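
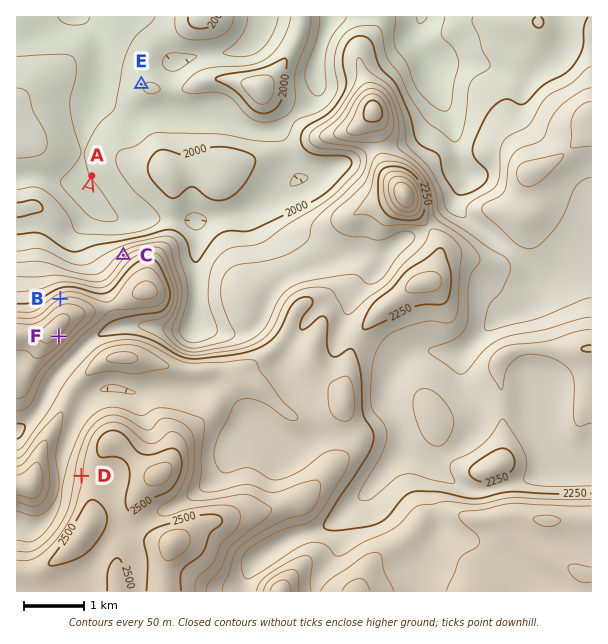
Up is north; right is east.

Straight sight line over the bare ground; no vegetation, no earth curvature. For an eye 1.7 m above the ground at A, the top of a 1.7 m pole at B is visible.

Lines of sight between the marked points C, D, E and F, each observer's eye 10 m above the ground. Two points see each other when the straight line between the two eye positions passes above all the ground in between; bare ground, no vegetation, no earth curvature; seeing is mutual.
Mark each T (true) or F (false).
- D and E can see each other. F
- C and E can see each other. T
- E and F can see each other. F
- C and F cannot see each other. T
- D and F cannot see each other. F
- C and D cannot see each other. T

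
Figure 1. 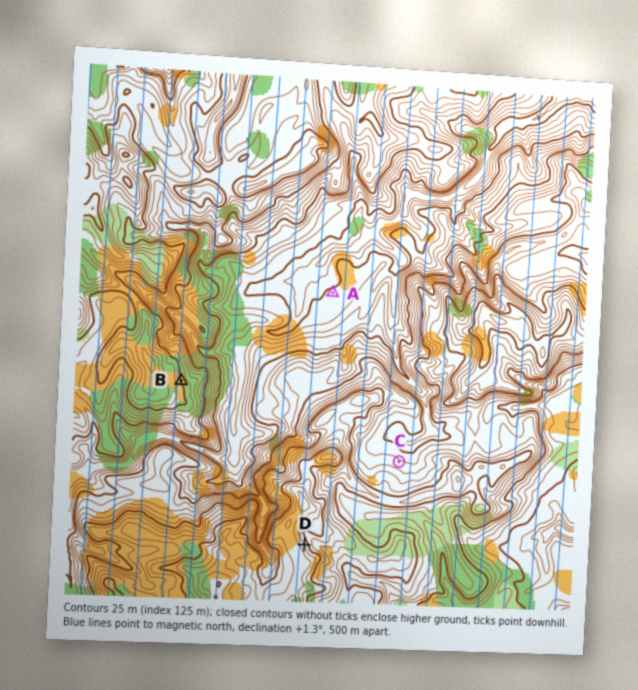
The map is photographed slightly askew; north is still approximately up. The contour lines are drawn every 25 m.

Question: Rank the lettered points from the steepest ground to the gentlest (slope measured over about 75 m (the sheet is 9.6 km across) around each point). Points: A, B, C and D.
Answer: D B C A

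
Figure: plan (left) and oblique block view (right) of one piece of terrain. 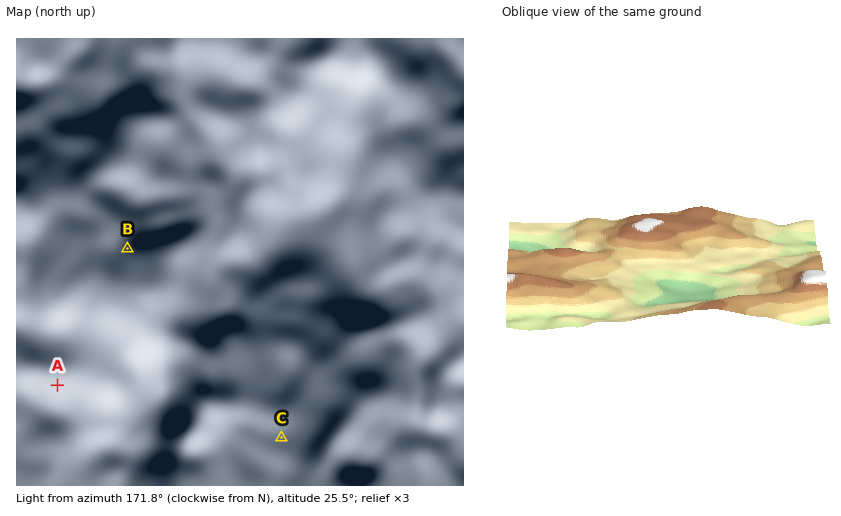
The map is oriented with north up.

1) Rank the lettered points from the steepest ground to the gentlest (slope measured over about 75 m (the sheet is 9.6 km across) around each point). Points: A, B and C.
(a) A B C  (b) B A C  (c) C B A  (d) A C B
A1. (a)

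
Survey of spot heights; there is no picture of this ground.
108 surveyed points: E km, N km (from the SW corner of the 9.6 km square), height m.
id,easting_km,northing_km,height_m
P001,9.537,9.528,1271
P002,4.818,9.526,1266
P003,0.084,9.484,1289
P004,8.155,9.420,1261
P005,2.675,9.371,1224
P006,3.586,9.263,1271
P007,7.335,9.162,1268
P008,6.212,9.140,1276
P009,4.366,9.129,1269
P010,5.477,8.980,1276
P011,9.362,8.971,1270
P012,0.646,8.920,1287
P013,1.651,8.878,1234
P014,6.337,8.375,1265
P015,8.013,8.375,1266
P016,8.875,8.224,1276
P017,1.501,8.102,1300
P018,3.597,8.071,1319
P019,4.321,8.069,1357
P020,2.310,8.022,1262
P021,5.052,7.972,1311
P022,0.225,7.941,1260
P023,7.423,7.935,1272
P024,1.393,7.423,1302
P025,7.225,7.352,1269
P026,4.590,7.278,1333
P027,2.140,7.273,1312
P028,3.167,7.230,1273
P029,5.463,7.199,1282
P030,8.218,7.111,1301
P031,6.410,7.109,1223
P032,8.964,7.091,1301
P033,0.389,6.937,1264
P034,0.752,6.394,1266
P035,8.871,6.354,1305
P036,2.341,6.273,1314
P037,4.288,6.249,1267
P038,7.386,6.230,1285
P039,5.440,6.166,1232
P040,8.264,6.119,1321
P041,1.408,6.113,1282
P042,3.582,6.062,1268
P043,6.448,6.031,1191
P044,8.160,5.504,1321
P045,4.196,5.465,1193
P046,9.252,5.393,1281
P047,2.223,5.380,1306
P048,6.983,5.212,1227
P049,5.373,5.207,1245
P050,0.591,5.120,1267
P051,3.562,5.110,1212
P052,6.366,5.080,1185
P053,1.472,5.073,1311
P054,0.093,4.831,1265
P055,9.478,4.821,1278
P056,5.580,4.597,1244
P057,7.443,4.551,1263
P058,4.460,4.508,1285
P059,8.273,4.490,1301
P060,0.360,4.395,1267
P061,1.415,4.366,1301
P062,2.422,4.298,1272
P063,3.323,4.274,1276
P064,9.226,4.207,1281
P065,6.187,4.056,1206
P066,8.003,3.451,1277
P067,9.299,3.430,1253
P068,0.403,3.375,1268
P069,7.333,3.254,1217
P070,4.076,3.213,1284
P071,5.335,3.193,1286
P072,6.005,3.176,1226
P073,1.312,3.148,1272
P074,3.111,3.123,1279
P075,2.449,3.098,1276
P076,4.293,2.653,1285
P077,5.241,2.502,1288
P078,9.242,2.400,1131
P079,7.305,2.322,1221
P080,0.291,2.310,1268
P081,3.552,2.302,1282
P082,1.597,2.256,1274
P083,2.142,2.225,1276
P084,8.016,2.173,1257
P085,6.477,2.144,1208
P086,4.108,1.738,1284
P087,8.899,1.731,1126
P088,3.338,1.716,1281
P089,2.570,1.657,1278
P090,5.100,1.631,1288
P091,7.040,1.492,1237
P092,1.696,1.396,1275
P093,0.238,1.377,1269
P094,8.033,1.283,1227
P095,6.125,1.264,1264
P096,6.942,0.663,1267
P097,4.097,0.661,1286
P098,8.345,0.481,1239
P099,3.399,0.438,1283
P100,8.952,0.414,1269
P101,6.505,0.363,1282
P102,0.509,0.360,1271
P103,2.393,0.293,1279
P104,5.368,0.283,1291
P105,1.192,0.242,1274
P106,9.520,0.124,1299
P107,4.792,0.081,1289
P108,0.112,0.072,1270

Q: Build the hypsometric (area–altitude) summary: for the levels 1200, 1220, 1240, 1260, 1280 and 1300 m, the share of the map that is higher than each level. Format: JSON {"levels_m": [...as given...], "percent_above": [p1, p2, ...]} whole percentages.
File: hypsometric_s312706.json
{"levels_m": [1200, 1220, 1240, 1260, 1280, 1300], "percent_above": [94, 89, 83, 74, 34, 10]}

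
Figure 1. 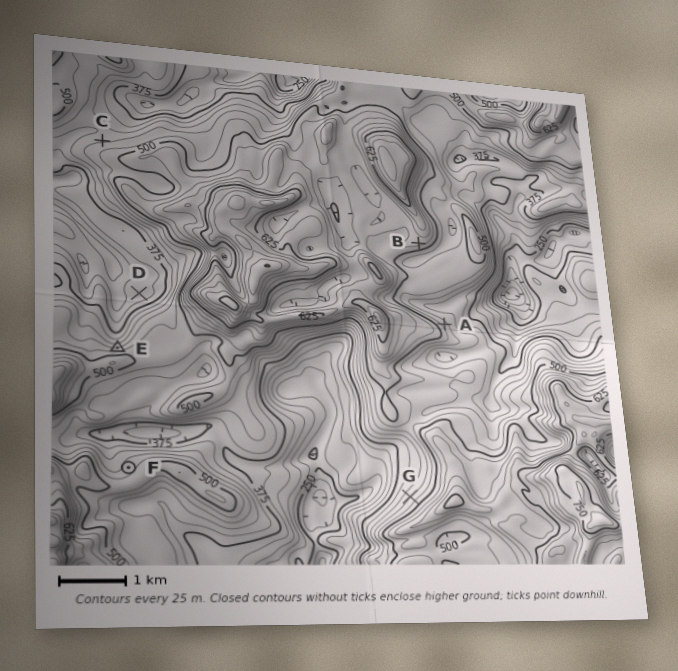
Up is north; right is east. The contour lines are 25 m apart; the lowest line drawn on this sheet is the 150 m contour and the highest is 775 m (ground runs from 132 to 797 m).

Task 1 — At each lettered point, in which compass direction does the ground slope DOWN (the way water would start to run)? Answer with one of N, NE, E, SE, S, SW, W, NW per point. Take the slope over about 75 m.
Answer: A NE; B S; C N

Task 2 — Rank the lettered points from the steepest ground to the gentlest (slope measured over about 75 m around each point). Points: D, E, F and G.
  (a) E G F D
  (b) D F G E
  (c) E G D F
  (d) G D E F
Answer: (a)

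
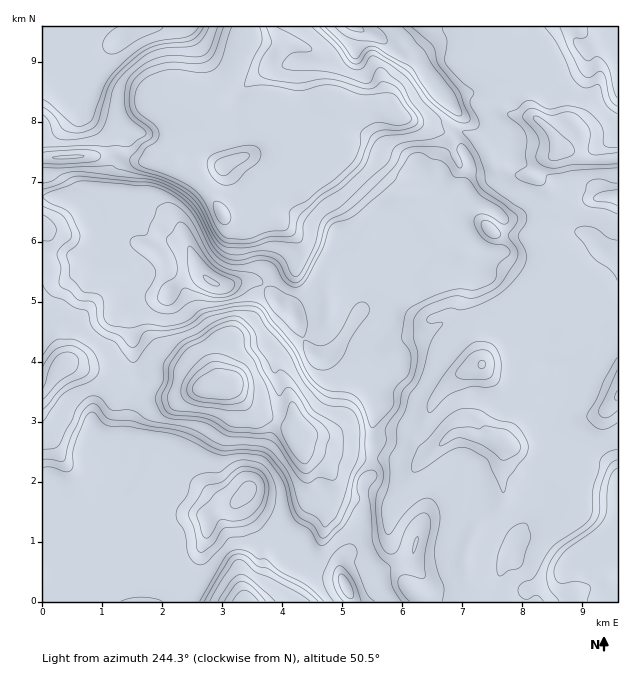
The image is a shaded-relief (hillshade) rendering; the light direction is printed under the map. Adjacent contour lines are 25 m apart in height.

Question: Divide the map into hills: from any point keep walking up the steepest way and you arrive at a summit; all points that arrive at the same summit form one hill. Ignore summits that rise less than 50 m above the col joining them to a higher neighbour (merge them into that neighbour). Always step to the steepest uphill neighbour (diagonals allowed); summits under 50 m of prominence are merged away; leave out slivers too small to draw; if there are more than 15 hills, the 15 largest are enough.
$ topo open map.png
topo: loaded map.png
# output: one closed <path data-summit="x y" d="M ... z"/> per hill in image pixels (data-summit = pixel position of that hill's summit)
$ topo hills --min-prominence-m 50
<path data-summit="211 282" d="M380 107l-40 0-14 20 0 6 10 18-16 14-12 17-28 0-24 10-18 16-12 6-6-3-13-22-16-17-16-8-36-3-17-7-15 0-9 2-55 2-1 235 6-5 9-16 8-8 44 12 18 0 22-8 23 0 15 6 16 14 26-4 21 23 42 21 4 4 4 12 5 4 60 12 30 0 14 4 10 0 6-4 27-25-22-21 2-11 6-9 19-18 16-6 10-7 17-45 6-6 14-1 18-19 16-24-2-15-14-13 0-21 10-12 1-15-8-12-9-4-18-2-17-6-5-5-8-18-11-9-16-6-26 0z"/><path data-summit="248 492" d="M560 298l-24 1-15 12-15 1-6 6-17 45-10 7-16 6-13 11-12 16-2 11 22 21-33 29-10 0-14-4-30 0-60-12-5-4-4-12-4-4-42-21-21-23-26 4-16-14-9-4-29-2-22 8-18 0-44-12-8 8-6 12-9 10 0 207 205 1 2-11 12-14 6-30 33-30 10-15 2-13-6-18-2-21 16 11 8 8 12 25 7 3 30-1 14 6 9-3-10 18-2 23 10 19 4 17 4 9 9 8 13 9 45 0 1-4-9-22 0-23 11-24 25-25 3-12-3-15 3-33 41 12 14 0 7-2 14-15 5-10 33-32 0-73-7-6-12-2-6-5-12 0-10-9z"/><path data-summit="121 39" d="M248 26l-205 0-1 131 56-1 9-2 15 0 17 7 36 3 21-21 18-10 0-7-10-11-2-7 35-39 12-30z"/><path data-summit="353 27" d="M475 26l-225 0-1 13 29 8 6-3 11 0 13 4 4 4 2 32 4 12 8 6 20 6 34-1 51 23 26 0 13 4 14 11 8 18 5 5 17 6 19 2 7-11 18-14-6-18-20-19 0-11 11-19-1-14-7-4-9 0-5 4-31-2-2-2 1-14z"/><path data-summit="617 535" d="M617 398l-32 31-5 10-14 15-7 2-14 0-41-12 0 12-3 10 3 26-3 12-25 25-11 24 0 23 10 26 143-1z"/><path data-summit="346 586" d="M304 450l2 21 6 18-2 13-10 15-33 30-6 30-12 14-3 9 2 2 179 0-21-17-18-45 2-23 9-16-8 1-14-6-30 1-7-3-12-25-8-8z"/><path data-summit="617 40" d="M617 26l-141 1 13 25-1 14 2 2 31 2 5-4 9 0 7 4 1 14-11 19 0 11 20 19 5 17 12 0 18 10 26 0 5-3z"/><path data-summit="617 196" d="M569 150l-10 0-6 6-8 4-13 17 9 3 8 12-1 15-10 12 0 21 14 13 2 15-16 24-12 12 3 1 7-6 24-1 11 4 10 9 12 0 24 12 1-164-31 1z"/>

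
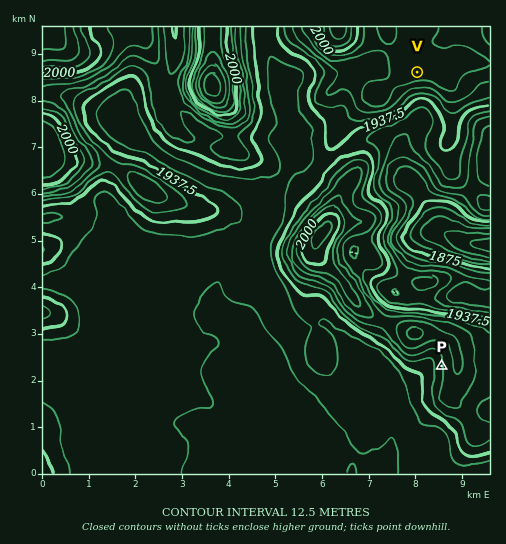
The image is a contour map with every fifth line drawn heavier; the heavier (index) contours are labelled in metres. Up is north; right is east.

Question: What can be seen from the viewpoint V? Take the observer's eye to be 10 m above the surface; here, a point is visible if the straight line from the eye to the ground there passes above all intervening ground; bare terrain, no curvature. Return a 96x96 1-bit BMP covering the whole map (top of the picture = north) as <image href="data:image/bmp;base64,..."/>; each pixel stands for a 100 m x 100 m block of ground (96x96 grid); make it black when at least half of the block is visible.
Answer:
<image width="96" height="96" href="data:image/bmp;base64,Qk2+BAAAAAAAAD4AAAAoAAAAYAAAAGAAAAABAAEAAAAAAIAEAAATCwAAEwsAAAIAAAAAAAAA////AAAAAAD//gAAAAAAAAAAAAD//gAAAAAAAAAAAAD//wAAAAAAAAAAAAD//4AAAAAAAAAAAAD//4AAAAAAAAAAAAD//8AAAAAAAAAAAAD//+AAAAAAAAAAAAD//+AAAAAAAAAAAAD///AAAAAAAAAAAAD///gAAAAAAAAAAAD///wAAAAAAAAAAAD///wAAAAAAAAAAAD///4AAAAAAAAAAAD///8AAAAAAAAAAAD///8AAAAAAAAAAAD///+AAAAAAAAAAAD////AAAAAAAAAAAD////AAAAAAAAAAAD////gAAAAAAAAAAD////wAAAAAAAAAAD////wAAAAAAAAAAD////4AAAAAAAAAAD////8AAAAAAAAAAD////8AAAAAAAAAAAP///+AAAAAAAAAPAD////AAAAAAAAAPgD////AAAAAAAAAP8D////gAAAAAAAAP8D////wAAAAAAAAf8D////wAAAAAAAA/8H////4AAAAAAH//8P////8AAAAAAf//8f////8AAAAAB/////////+AAAAAH//////////AAAAAP//////////AAAAAf//////////gAAAA//gP///////wAAAB/+AAj//////wAAADwAAAD8D////4AAAHwAAAAAA////8AAAHgBwAcAAH///8AAAPgH/D8AAA///+AAAfAP//8AAAP//+AAA+Af//8AAAD///AAB4A///wAAAA///gADwH//+AAAAAP//gADgf//4AAAAAD//wABgf//gAAAAAA//4AAAP//AAAAAAAf/8AAAH/+AAAAAAAH/8AAAAA4AAAAAAAD/+AAAAAAAAAAAAAA/+Af4AAAAAAAAAAB/+A/+AAAAAAAAAADH/A///AAAAAAAAAeAfB///4AAAAAAAD8AHh////AAAAAAAfwABz////gA8AAAB/gAAb////wA8AAAD/AAAP////wA8GAAH+AAAH////wA8PAAP8AAAD////AA8/wAfgAAAA///+AAH/4A+AAAAAf//8DgD/+B+AAAAAH//4D4D//n8AAAAAD//wD8D///4AAAAAB//wB8D/8AAAAAAAAf/wD4D/gAAAAGAAAP///4AAAAAAAOAAAD///wAAAAAAf+AAAAf//wAAAAAAB+AAAAH//4AAAAAAAOAAAAB//4AAAAAAAHAAAAAf/8AAAAAAAHgAAAAP/8AAAAAAAHwAAAAP/4AAAAAAAPwAAAAP/wAAAAAAAf4AAAAP/wAAAAAAAf4AAAAePwAAAAAAA/4AAAD+HwAAAAAAB/4AAAH+HwAAAAAAB/4ABAH+HwAAAAAAB/4ABgP+PwAAAAAAD/4AA4f//wAAAAAAD/4AAf///gAAAAAAD/4AAf///gAAAAAAD/4AAf///gAAAAAAB/wAAf///wAAAAAAB/wAA////4AAAAAAB/gAA////4AAAAAAB/AAA////4AAAAAAD+AAA////4AAAAAAD8AAAf///8AAAAAAD4AAAf///+AAAAAAD4AAAf////AAAAAADwAAAP////g="/>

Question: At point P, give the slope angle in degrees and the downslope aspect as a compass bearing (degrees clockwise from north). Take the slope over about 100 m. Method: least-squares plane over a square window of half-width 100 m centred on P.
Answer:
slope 4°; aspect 268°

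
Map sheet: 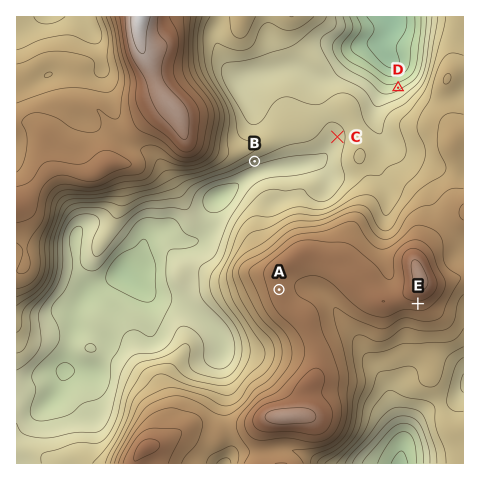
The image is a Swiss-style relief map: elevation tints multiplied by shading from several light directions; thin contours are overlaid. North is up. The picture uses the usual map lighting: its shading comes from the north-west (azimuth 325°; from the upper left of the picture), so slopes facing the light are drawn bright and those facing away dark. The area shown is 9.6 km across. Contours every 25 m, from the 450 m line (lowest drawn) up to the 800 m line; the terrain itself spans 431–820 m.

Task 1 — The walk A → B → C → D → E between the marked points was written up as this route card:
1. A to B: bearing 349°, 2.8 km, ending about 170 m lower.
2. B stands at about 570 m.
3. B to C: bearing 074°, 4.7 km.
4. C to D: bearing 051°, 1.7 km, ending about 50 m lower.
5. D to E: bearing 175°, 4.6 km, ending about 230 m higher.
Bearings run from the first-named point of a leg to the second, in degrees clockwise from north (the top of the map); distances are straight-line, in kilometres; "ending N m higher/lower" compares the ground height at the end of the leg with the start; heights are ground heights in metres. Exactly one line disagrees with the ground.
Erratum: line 3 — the distance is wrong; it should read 1.9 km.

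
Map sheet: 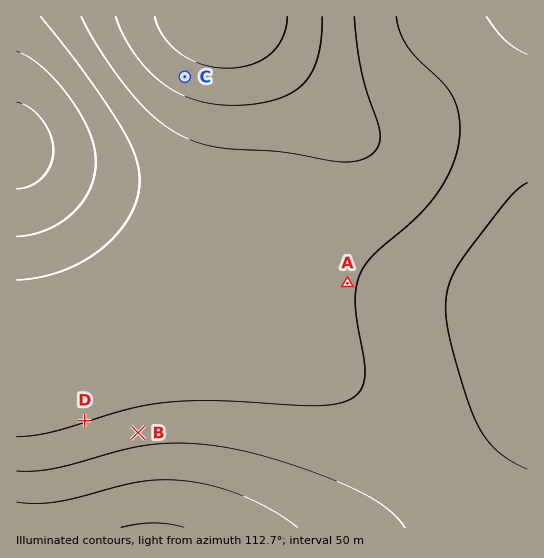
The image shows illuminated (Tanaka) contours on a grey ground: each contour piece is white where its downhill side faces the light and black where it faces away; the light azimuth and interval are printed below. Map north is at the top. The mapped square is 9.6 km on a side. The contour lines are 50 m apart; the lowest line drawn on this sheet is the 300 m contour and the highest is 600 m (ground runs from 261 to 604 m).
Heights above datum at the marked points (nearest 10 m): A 450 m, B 480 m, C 320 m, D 450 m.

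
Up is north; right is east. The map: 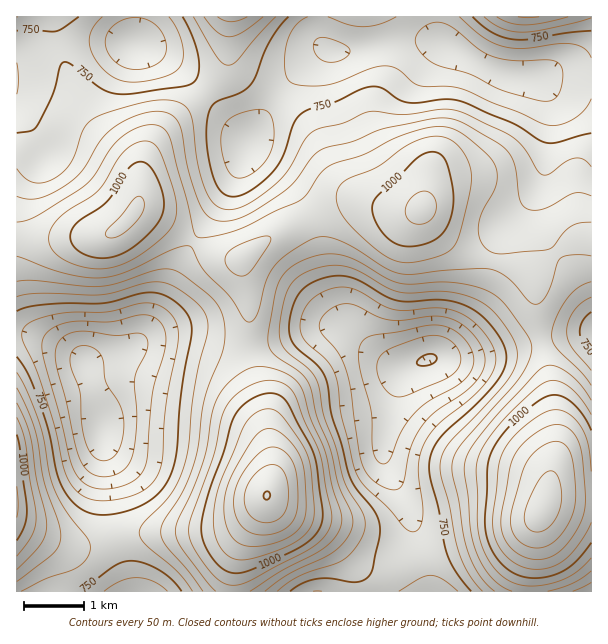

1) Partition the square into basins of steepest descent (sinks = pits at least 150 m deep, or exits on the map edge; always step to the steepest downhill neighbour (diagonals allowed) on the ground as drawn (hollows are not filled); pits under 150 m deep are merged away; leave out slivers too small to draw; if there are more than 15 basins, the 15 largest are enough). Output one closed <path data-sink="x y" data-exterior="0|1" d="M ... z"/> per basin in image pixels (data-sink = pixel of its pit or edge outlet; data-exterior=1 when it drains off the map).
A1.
<path data-sink="134 44" data-exterior="0" d="M591 16l-574 0-1 223 41 1 21-4 23 0 10-2 9-6 14-18 4 0 26 12 52 32 15 5 11 0 22-18 23-13 45-20 13-4 17-2 40 9 12 0 8-3 12 20 24 20 22 11 35 7 16 11 14-15 25-20 11-4 11-1z"/><path data-sink="428 360" data-exterior="0" d="M362 202l-17 2-13 4-45 20-23 13-22 17 0 17 6 24 0 54 5 19 11 29 7 46 1 24-7 32-25 43-6 21-2 24 359 1 1-353-11-1-11 4-25 20-14 15-16-11-35-7-22-11-24-20-12-20-8 3-12 0z"/><path data-sink="102 426" data-exterior="0" d="M138 210l-3 0-15 18-13 7-50 5-41 0 1 352 214 0 3-25 6-21 26-48 6-27 0-12-8-58-11-29-5-19 0-54-6-24 0-15-26-6-52-32z"/>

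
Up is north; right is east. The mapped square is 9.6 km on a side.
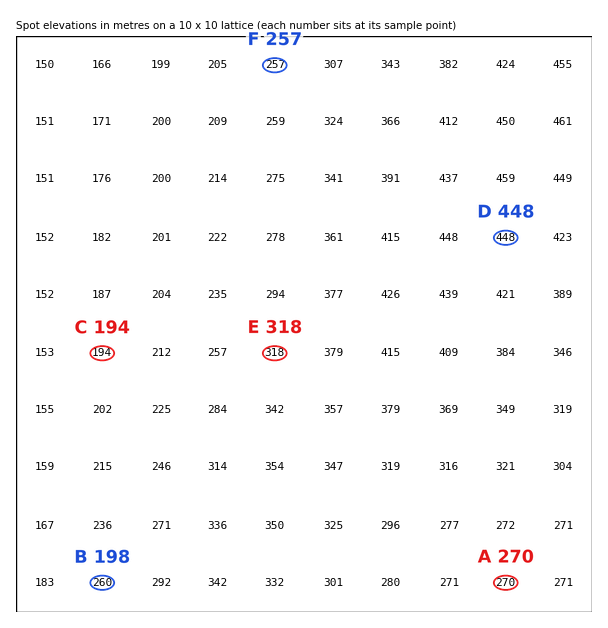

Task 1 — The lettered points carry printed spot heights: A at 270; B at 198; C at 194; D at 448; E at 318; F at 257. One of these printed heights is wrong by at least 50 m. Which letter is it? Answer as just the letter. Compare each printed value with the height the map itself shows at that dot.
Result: B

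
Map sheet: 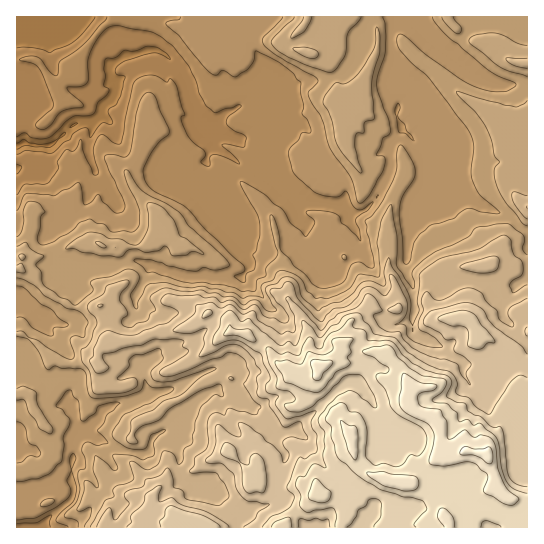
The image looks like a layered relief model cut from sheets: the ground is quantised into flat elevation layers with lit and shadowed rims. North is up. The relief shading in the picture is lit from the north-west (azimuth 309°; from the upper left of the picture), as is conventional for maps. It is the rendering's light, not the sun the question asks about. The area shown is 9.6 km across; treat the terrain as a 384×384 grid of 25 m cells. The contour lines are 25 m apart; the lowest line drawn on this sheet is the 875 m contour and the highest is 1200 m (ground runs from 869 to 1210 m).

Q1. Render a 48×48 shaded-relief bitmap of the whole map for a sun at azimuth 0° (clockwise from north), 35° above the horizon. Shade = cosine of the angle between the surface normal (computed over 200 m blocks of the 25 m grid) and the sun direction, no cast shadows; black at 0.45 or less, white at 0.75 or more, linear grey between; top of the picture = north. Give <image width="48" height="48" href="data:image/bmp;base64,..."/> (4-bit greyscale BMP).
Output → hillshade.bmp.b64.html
<image width="48" height="48" href="data:image/bmp;base64,Qk32BAAAAAAAAHYAAAAoAAAAMAAAADAAAAABAAQAAAAAAIAEAAATCwAAEwsAABAAAAAAAAAAAAAAABEREQAiIiIAMzMzAERERABVVVUAZmZmAHd3dwCIiIgAmZmZAKqqqgC7u7sAzMzMAN3d3QDu7u4A////AAAFUmqIhmh4q9qIisowBGVGd3h2dmVERjICZ1mYiHibzLl2eLpAAmVWZ2d3h2VERXZTWleoeIi7uodTNXdTI1ZUQyNXh2VDaFVnZ3eImZiZh3ZDNFVXd2ZBACNXdmZWu0RGdYZ5mbqIVVRGZnd5mGQjV3dlVmZpqXZUV4aHerqXZCI3d3iZllNZu6hkQ0NJd4h1VmiYiZiYh1JXd3eKhUN5qZl1UzRXZmZVVYqGVGiHiXeIiYeZdUVmd4iGd3iXZmVFZYhkREeId2mXmXeGVVdmZnZWearIZlRXZkZ4hjRmdnqJmFM0VWiHZTEmebzIdkR4dkV5qXVEd5mahiECd4mXYxJoibyodkZ2ZlEkerl1WJmHUjUxWqmXU0aJq6qIZmdlVlAAFGeHVXdlQkRDBql1RmZleqd4d4hlRUNEVDEUVVVmZjEzIlZUV3mZeHVnh4dkQyRWd1UxJFZ2VDV2UiNGZ6zeyWZmeHZVZTZURFiGMRRTM3q4p0RFV83ctlVmaFR4hodTMSRndAAAFryqyWZ4ms3JdTRWeFeZeJhndTIjRlAAWbuaypiM7bt1NVVop4mXeYiZqodlNHVIq7qLzLmby5ghJGealphmVUV3iqmIdWqtvKd8zNyodmhWdnmZd4ZDRVZmeHZXiq3v2lSsve6WdVeLu6qYiFQ1d4qGZ3ibzv/+5ka7vdypqJeJq6mHmiJYh3moVqzv//7bqbuqqrvNqbeHeIdlaRR3d3irl6u5iYd4m825d4nNiqeHZmVURkZlVmZnmGZDMzV3iKunZmi5epmpiHZmZ4iHVDIjVCM0VXmXd4iGZmiVd3iruqmIiKmZhlV4dkRWeal3dmd3d3h1dmeJqqmYd5d4mZq8qXVompdndmeId4hWd3d4iYmalnZmeaqql3Z5qXZmZniGd4hod3d3iImqk4d3ZpmYdnmql2ZlV5l3iIVph2d3d4mHQZqZh4iHVay5dmZkaZd3ZlQnlld3d3ZTN6y6mHh1SLuXZmdmmWVUREQzlzZ3d2VEaZqYiHhkaId2Z3dohlVFVlNTaEVnZlVWeHd3d3dWhmZnd3eIZmZWZjNmSGZ2ZmZnd4iZiIVpllVmZ3d2dmZmdSV3d4hmZmZmZoiJqYeahlVWd3d3ZmZ3Y0ZlZ5dWZmZUVTMkmoqZd1Vnh3dmZmd3VGZVR5ZWZmZFZSMyOImXd2Z3Z2ZVZmZmVWZlVmVmZlRGdmd1IkaHd3eHdkVmZmZlNWZWd1ZmZURoiHd2Q0Nod4d3dVVmd3dkRmZWhmZmVEeamHdmZmVYeIh3ZVVFZ3dmd3dnhmZlRoqqmGZWZVZmeJh3VVVFVmZWd3d2ZVZVaZmGVVVnZWZleIiGRFVFVVMiNWd1VVVXmHZCEWaIh2ZVeJh0NFVVVAAAJGZ2RlVoh1MiNZmZqnVEZndDRVVWUQA1VVZ3VleHZTJGiZmImpVVREMkVlZmVFZndmZnZnd2Q1aJmHdmeJhVRDNFZmZmaKl2dmVnd4dkNHmYd2ZmZ4lUQzRWZmZVaKqFd2Vod4djNnmYZg=="/>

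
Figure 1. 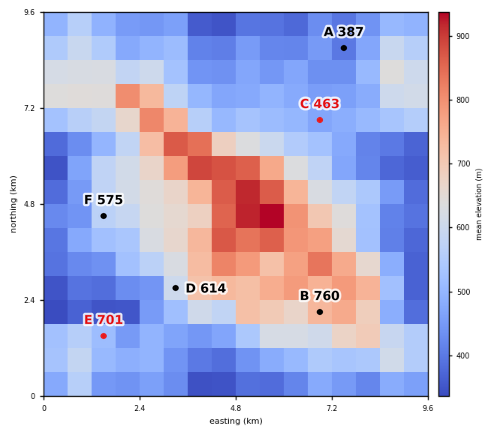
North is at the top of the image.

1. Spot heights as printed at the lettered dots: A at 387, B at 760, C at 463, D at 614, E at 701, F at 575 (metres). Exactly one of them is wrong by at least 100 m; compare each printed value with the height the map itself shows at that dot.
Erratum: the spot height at E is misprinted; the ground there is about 526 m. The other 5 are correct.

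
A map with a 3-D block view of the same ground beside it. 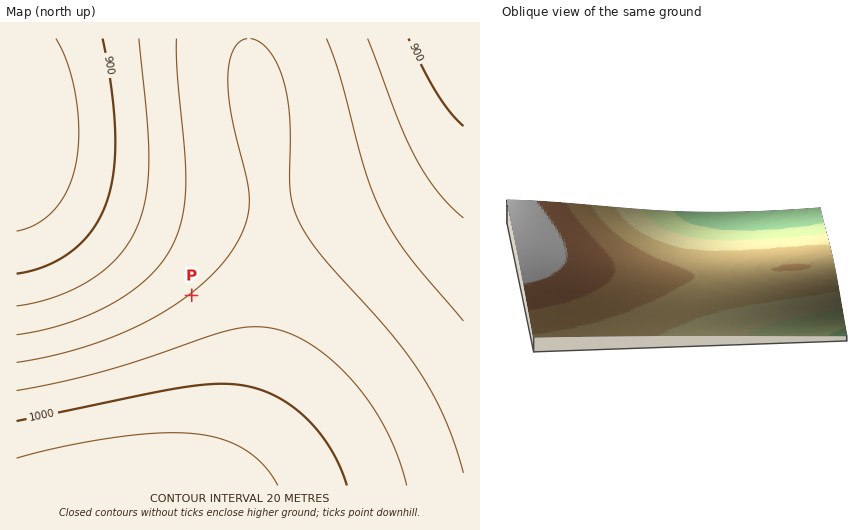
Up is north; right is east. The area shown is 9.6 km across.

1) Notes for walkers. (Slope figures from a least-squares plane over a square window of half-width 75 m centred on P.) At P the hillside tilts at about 1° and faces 323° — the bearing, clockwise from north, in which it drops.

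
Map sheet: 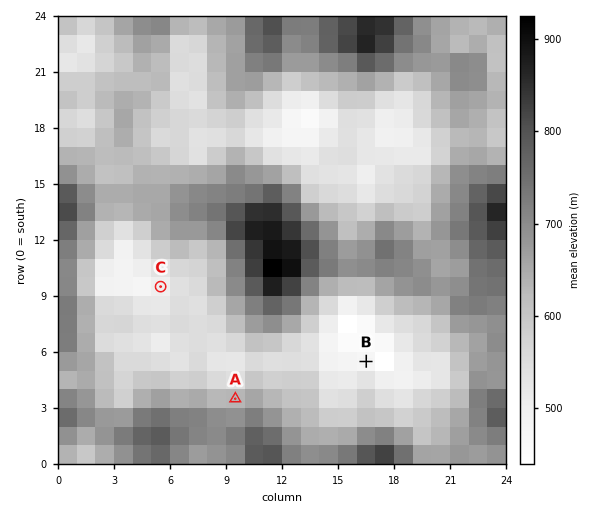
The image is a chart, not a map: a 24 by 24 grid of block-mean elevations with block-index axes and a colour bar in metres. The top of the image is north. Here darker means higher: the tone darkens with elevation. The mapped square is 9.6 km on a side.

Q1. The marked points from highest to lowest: A C B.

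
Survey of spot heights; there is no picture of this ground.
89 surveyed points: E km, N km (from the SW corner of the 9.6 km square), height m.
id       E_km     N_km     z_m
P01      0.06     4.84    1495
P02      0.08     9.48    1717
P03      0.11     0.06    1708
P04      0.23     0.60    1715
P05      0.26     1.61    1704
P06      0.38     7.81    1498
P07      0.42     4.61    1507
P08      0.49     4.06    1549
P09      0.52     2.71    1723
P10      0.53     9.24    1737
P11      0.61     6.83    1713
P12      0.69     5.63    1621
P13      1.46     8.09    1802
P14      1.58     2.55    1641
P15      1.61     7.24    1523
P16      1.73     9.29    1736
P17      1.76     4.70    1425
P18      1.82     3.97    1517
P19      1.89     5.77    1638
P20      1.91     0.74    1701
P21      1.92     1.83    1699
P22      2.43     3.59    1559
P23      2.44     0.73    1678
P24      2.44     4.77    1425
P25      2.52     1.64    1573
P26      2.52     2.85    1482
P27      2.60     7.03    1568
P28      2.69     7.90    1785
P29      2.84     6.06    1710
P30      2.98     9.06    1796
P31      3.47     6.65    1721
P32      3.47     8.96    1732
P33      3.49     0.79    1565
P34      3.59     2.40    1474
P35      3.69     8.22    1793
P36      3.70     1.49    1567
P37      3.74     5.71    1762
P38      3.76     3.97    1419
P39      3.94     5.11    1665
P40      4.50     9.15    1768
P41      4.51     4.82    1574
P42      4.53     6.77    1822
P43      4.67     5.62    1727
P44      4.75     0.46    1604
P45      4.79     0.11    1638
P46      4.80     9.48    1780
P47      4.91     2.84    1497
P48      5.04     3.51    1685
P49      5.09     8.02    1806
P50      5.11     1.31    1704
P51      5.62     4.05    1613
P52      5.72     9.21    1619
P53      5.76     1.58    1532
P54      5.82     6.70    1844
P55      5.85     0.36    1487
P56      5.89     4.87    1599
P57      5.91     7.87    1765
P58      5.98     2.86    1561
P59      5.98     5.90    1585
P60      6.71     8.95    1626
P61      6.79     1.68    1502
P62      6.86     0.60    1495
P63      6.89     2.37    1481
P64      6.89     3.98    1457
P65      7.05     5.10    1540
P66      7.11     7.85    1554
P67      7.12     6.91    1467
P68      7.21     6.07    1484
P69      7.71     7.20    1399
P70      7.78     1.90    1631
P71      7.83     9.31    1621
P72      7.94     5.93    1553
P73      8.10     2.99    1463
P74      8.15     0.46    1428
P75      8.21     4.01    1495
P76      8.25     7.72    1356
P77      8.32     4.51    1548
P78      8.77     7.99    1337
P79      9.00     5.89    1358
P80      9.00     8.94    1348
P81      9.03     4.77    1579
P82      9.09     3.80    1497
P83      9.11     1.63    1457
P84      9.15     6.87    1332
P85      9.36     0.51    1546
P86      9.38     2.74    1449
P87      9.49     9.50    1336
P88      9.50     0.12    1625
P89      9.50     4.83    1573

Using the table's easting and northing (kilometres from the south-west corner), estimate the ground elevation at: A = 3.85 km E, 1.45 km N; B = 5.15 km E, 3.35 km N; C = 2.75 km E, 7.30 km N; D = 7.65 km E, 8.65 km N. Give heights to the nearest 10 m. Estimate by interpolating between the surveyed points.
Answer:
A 1560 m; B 1700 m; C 1710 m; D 1560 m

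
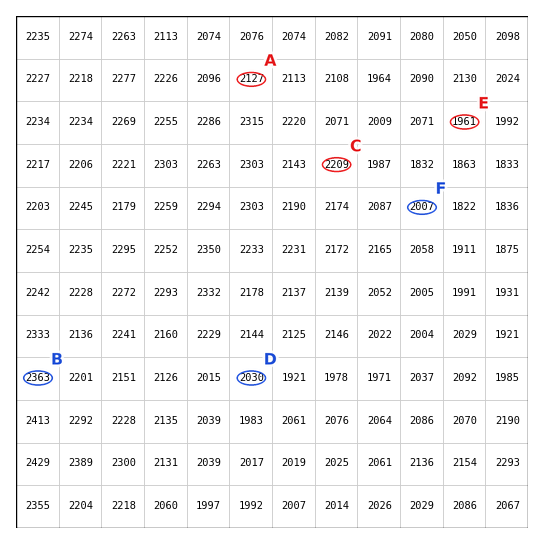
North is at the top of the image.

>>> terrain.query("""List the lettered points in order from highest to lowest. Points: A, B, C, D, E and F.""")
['B', 'C', 'A', 'D', 'F', 'E']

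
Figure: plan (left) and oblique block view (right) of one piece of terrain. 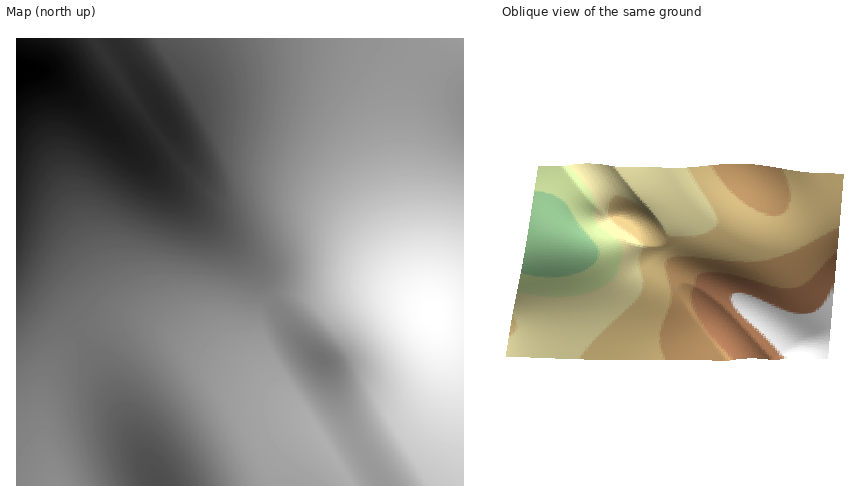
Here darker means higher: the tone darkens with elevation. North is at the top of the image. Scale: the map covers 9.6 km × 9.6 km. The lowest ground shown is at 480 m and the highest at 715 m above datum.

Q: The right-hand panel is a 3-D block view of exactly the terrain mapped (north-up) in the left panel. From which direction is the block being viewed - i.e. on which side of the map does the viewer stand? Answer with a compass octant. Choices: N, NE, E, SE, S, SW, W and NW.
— N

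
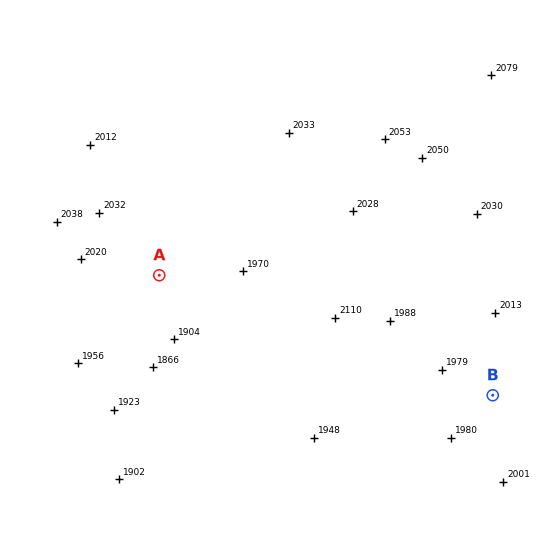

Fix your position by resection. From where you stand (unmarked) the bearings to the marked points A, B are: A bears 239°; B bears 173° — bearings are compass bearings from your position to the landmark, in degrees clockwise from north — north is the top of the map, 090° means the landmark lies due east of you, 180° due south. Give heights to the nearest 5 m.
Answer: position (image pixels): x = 456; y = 97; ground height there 2075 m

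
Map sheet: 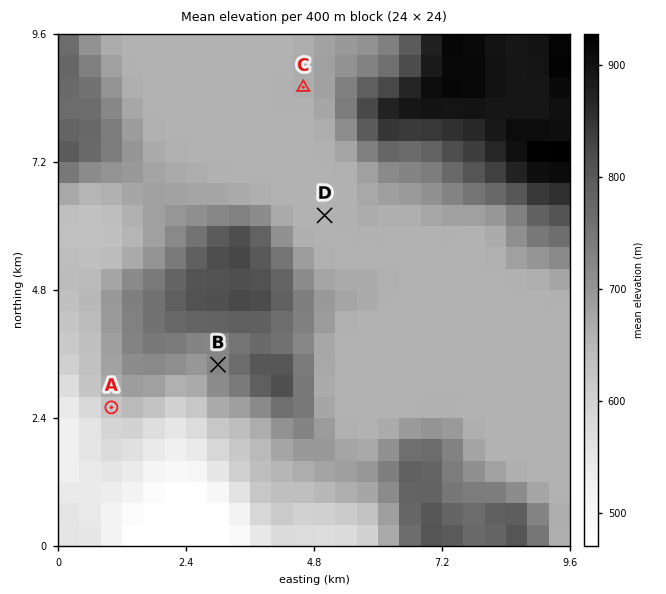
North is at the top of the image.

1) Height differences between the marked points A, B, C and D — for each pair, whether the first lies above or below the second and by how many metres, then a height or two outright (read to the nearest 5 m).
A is below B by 100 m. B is above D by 65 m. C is below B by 60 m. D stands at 660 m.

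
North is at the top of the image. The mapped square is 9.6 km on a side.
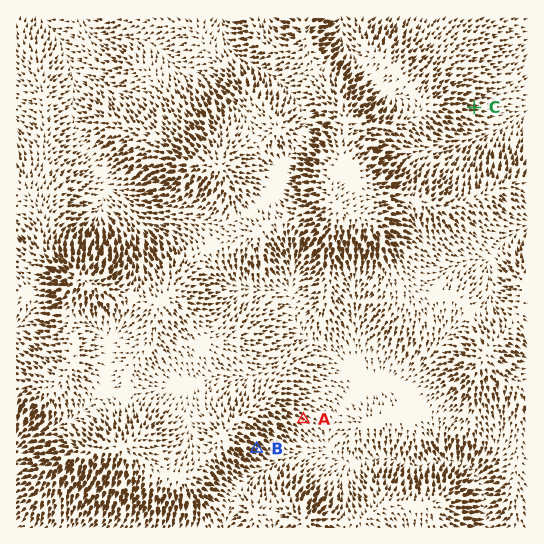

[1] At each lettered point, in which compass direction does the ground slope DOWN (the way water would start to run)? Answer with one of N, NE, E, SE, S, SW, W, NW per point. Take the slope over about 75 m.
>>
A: SE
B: SE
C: E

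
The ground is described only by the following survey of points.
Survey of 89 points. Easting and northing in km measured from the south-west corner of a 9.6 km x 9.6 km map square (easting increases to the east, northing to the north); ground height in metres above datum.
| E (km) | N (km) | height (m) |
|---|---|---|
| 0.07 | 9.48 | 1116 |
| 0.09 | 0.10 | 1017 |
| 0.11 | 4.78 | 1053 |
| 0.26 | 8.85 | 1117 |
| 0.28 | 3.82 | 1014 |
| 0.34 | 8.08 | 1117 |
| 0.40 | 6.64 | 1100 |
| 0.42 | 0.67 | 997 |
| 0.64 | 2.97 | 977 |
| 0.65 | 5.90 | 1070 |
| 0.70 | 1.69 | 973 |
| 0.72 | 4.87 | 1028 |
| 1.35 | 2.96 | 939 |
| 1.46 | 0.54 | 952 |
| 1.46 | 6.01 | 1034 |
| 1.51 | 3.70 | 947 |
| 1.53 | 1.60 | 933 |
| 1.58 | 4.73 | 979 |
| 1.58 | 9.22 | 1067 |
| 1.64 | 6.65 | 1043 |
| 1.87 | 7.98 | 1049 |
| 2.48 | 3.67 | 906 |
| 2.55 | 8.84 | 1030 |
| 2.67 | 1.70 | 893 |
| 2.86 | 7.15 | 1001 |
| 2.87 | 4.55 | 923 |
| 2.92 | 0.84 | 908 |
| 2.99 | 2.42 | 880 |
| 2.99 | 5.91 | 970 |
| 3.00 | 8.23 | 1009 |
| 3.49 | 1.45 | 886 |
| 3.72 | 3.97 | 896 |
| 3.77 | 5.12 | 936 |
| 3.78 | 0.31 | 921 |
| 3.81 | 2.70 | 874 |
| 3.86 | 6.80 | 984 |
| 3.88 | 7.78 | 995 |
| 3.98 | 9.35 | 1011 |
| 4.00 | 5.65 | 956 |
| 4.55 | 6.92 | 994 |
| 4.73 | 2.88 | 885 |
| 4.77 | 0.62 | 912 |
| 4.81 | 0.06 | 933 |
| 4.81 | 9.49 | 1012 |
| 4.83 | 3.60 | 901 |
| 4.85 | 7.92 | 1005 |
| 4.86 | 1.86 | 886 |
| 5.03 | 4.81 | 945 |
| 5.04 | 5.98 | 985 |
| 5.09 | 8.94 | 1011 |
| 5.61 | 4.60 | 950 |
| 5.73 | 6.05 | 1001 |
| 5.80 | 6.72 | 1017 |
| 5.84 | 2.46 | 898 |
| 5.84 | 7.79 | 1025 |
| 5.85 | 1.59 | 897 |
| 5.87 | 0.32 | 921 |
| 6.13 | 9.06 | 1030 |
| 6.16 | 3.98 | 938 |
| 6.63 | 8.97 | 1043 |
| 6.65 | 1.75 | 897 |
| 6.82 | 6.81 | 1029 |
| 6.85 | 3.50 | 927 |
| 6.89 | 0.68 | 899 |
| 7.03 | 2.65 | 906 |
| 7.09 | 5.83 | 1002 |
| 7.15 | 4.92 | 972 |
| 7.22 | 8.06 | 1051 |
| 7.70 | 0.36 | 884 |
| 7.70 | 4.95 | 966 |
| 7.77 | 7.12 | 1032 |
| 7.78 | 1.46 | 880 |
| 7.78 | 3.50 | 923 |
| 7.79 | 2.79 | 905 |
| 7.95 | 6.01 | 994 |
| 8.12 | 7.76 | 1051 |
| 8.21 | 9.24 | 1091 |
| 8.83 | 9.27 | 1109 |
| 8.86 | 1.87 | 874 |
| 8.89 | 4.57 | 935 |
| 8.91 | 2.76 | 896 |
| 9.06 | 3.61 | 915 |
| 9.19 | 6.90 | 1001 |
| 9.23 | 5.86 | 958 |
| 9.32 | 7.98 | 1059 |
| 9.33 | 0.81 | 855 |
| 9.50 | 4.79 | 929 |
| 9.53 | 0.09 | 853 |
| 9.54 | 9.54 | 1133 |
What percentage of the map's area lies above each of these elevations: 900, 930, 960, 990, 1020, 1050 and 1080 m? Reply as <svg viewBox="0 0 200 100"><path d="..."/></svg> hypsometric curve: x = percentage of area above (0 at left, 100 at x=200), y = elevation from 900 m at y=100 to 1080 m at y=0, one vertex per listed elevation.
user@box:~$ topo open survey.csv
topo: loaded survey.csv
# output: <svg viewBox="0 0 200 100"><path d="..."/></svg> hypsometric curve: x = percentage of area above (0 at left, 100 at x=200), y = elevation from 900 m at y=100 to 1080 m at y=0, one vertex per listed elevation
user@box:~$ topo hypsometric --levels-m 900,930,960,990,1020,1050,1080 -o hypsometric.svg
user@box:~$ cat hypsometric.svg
<svg viewBox="0 0 200 100"><path d="M162 100l-33-17-23-16-23-17-35-17-22-16-13-17"/></svg>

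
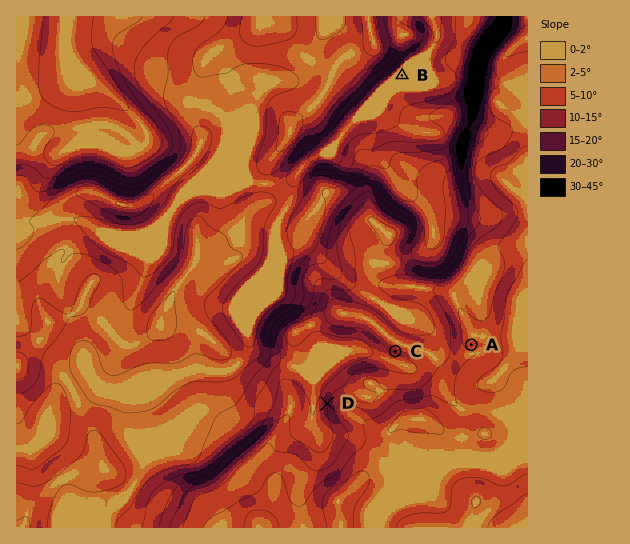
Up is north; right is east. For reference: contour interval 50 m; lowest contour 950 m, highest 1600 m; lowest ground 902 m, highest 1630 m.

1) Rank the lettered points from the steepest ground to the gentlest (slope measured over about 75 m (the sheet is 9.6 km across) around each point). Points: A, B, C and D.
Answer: D C A B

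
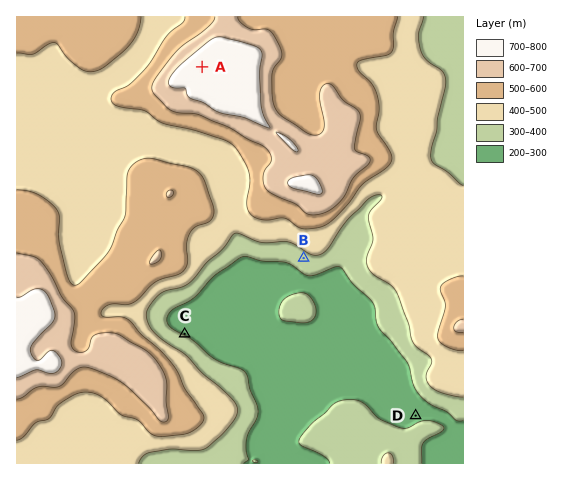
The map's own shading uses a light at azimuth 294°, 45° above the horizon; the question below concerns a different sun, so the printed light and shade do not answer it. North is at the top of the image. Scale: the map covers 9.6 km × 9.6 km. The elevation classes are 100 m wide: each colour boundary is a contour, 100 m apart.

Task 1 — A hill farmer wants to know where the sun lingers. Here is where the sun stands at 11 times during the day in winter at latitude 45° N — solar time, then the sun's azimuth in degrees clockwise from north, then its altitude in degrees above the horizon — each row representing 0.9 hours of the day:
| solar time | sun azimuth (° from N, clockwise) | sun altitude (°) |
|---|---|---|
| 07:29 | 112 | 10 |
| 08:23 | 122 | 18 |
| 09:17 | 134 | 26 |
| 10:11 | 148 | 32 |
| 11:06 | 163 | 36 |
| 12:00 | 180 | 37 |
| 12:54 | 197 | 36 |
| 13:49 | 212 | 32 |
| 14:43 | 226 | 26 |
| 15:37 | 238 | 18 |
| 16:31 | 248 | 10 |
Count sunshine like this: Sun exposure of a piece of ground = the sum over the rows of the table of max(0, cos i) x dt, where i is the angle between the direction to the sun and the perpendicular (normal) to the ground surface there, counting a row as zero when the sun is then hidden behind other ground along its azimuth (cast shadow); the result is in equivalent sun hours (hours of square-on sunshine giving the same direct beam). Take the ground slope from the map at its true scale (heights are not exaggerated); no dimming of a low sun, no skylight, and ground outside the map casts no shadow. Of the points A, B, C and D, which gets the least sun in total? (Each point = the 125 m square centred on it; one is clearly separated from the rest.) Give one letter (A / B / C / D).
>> C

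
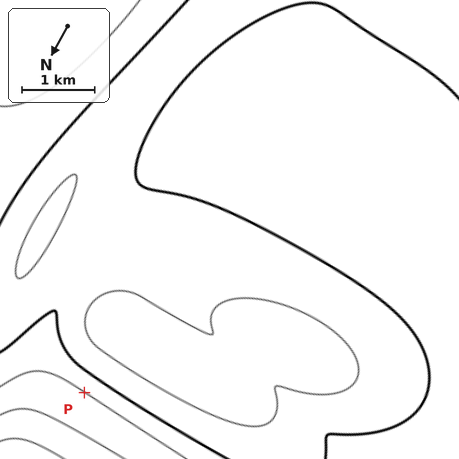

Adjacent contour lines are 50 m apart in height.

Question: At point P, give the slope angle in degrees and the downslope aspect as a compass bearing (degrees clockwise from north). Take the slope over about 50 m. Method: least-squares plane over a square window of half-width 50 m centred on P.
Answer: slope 8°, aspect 184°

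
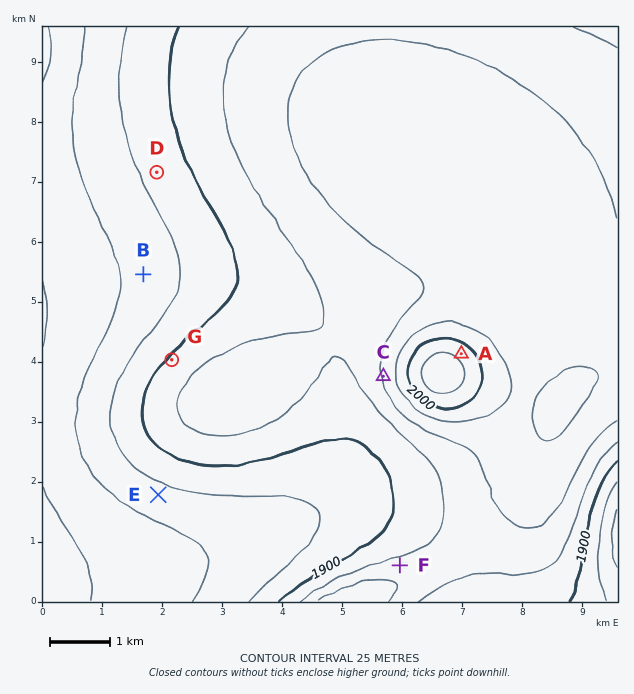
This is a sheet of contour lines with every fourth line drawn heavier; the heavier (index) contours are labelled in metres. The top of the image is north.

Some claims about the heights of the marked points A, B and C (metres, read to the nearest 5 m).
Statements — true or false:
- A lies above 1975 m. true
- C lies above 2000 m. false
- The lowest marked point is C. false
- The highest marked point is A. true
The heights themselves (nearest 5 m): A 2015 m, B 1860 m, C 1950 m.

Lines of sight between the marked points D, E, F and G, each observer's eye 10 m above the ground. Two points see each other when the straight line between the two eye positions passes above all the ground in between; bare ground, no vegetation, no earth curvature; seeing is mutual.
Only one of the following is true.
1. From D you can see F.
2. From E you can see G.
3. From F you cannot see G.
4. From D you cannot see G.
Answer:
3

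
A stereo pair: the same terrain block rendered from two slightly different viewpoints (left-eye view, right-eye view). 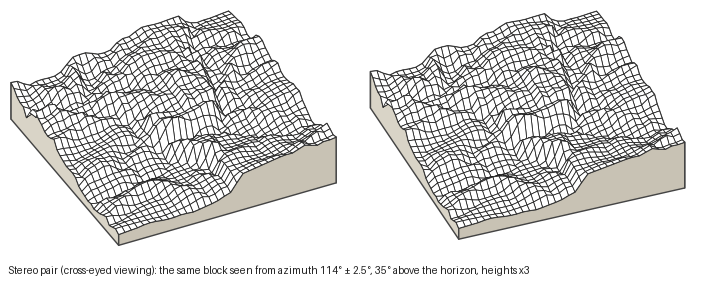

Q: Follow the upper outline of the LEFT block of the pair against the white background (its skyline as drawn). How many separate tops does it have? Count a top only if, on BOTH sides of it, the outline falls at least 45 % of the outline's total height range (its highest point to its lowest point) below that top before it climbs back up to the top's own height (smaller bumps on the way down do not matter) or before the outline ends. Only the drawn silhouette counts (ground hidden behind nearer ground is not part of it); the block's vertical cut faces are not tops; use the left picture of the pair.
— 1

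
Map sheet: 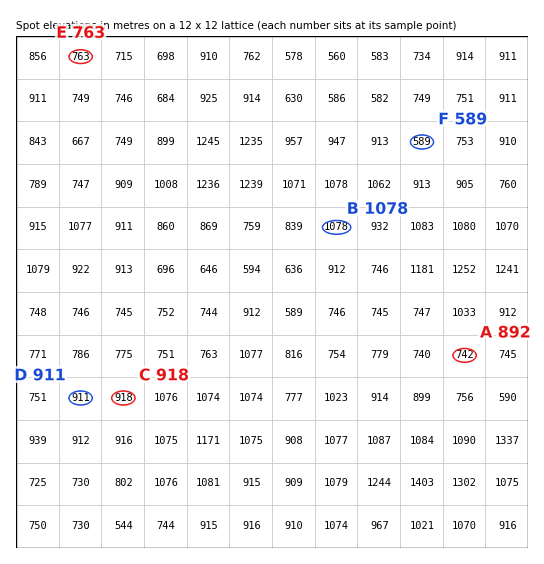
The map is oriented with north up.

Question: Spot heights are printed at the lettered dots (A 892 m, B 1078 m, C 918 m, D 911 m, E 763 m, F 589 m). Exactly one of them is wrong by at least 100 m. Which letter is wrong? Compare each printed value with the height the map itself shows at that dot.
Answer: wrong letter A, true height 742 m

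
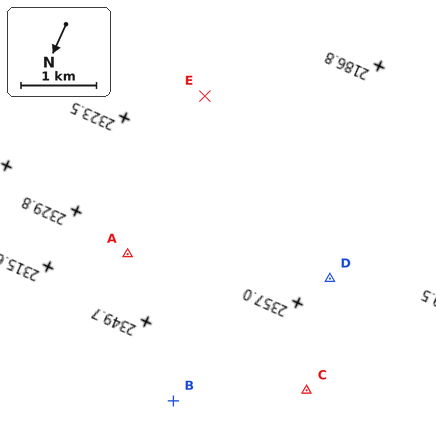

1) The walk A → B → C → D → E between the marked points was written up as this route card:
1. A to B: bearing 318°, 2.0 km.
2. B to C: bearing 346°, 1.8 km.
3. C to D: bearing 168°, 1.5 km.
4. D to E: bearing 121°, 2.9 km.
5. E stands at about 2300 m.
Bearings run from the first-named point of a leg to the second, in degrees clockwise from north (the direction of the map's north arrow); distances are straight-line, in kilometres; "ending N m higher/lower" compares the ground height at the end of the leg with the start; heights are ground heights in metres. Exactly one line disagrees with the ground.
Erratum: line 2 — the bearing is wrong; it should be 241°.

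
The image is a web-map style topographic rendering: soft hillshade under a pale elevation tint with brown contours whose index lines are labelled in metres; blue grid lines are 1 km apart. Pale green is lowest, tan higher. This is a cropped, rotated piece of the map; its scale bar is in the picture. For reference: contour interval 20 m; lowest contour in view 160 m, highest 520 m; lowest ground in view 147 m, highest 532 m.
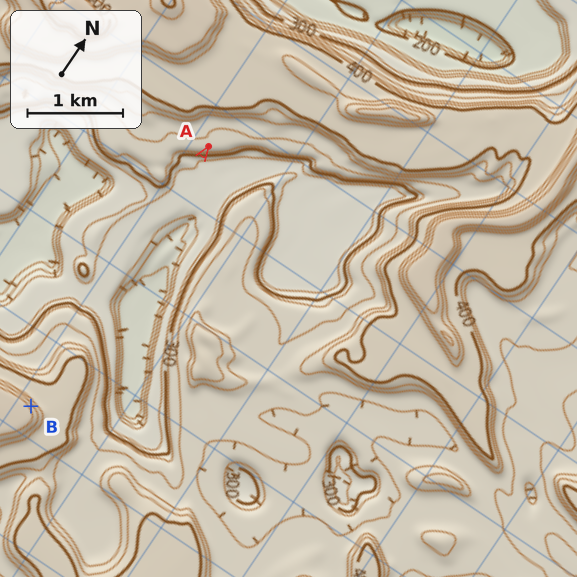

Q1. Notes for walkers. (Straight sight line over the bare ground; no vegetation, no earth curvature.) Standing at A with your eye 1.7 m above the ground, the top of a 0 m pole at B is visible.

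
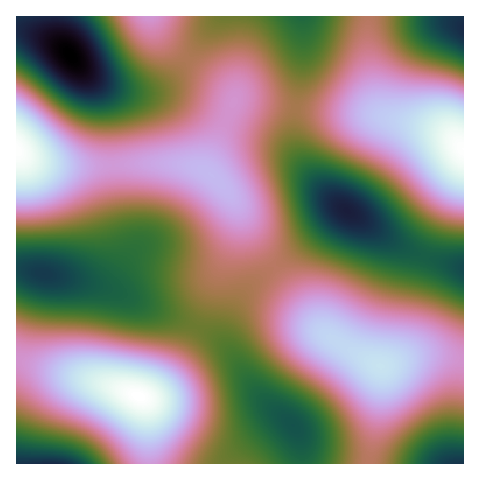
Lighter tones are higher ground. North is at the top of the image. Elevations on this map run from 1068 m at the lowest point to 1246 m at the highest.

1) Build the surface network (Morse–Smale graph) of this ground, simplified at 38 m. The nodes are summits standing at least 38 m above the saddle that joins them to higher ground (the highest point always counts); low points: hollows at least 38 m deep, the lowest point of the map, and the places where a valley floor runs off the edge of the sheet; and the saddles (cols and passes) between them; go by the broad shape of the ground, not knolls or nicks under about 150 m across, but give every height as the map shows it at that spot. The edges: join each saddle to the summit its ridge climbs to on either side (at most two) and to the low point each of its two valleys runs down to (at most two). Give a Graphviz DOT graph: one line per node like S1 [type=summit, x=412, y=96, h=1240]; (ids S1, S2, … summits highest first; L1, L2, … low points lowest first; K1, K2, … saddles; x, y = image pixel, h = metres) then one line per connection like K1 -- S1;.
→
graph terrain {
  S1 [type=summit, x=139, y=396, h=1246];
  S2 [type=summit, x=461, y=148, h=1246];
  S3 [type=summit, x=18, y=151, h=1246];
  S4 [type=summit, x=381, y=365, h=1222];
  L1 [type=low, x=70, y=55, h=1068];
  L2 [type=low, x=348, y=210, h=1091];
  L3 [type=low, x=463, y=28, h=1096];
  L4 [type=low, x=50, y=463, h=1097];
  L5 [type=low, x=461, y=463, h=1100];
  L6 [type=low, x=43, y=273, h=1103];
  K1 [type=saddle, x=113, y=165, h=1192];
  K2 [type=saddle, x=18, y=360, h=1189];
  K3 [type=saddle, x=274, y=266, h=1164];
  K4 [type=saddle, x=369, y=17, h=1164];
  K5 [type=saddle, x=187, y=60, h=1161];
  K6 [type=saddle, x=295, y=108, h=1159];
  K7 [type=saddle, x=196, y=327, h=1145];
  K8 [type=saddle, x=425, y=257, h=1118];
  K1 -- S3;
  K1 -- L1;
  K1 -- L6;
  K2 -- S1;
  K2 -- L4;
  K2 -- L6;
  K3 -- S3;
  K3 -- S4;
  K3 -- L2;
  K3 -- L5;
  K4 -- S2;
  K4 -- L2;
  K4 -- L3;
  K5 -- S3;
  K5 -- L1;
  K5 -- L2;
  K6 -- S2;
  K6 -- S3;
  K6 -- L2;
  K7 -- S1;
  K7 -- S3;
  K7 -- L6;
  K8 -- S2;
  K8 -- S4;
  K8 -- L2;
}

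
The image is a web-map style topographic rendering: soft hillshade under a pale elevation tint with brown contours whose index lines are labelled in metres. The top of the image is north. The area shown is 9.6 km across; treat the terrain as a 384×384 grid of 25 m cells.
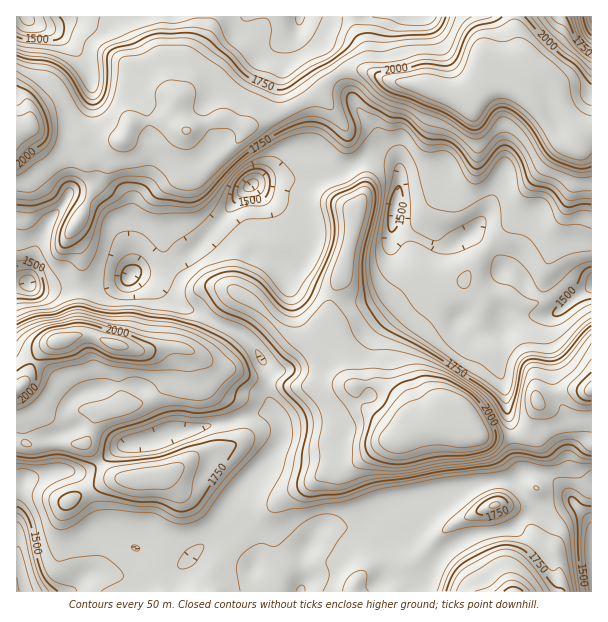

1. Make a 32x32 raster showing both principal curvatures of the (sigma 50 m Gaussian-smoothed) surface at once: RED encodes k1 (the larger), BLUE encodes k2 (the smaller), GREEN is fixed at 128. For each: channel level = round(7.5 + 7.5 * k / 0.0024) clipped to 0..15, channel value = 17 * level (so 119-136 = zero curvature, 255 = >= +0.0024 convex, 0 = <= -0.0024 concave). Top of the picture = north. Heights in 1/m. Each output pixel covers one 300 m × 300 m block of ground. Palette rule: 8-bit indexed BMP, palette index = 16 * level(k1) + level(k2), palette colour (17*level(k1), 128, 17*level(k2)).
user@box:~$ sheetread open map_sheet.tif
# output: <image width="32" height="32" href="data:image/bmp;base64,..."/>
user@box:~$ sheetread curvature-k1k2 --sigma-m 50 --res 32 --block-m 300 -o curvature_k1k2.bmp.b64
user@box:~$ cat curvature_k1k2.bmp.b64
<image width="32" height="32" href="data:image/bmp;base64,Qk02CAAAAAAAADYEAAAoAAAAIAAAACAAAAABAAgAAAAAAAAEAAATCwAAEwsAAAABAAAAAAAAAIAAABGAAAAigAAAM4AAAESAAABVgAAAZoAAAHeAAACIgAAAmYAAAKqAAAC7gAAAzIAAAN2AAADugAAA/4AAAACAEQARgBEAIoARADOAEQBEgBEAVYARAGaAEQB3gBEAiIARAJmAEQCqgBEAu4ARAMyAEQDdgBEA7oARAP+AEQAAgCIAEYAiACKAIgAzgCIARIAiAFWAIgBmgCIAd4AiAIiAIgCZgCIAqoAiALuAIgDMgCIA3YAiAO6AIgD/gCIAAIAzABGAMwAigDMAM4AzAESAMwBVgDMAZoAzAHeAMwCIgDMAmYAzAKqAMwC7gDMAzIAzAN2AMwDugDMA/4AzAACARAARgEQAIoBEADOARABEgEQAVYBEAGaARAB3gEQAiIBEAJmARACqgEQAu4BEAMyARADdgEQA7oBEAP+ARAAAgFUAEYBVACKAVQAzgFUARIBVAFWAVQBmgFUAd4BVAIiAVQCZgFUAqoBVALuAVQDMgFUA3YBVAO6AVQD/gFUAAIBmABGAZgAigGYAM4BmAESAZgBVgGYAZoBmAHeAZgCIgGYAmYBmAKqAZgC7gGYAzIBmAN2AZgDugGYA/4BmAACAdwARgHcAIoB3ADOAdwBEgHcAVYB3AGaAdwB3gHcAiIB3AJmAdwCqgHcAu4B3AMyAdwDdgHcA7oB3AP+AdwAAgIgAEYCIACKAiAAzgIgARICIAFWAiABmgIgAd4CIAIiAiACZgIgAqoCIALuAiADMgIgA3YCIAO6AiAD/gIgAAICZABGAmQAigJkAM4CZAESAmQBVgJkAZoCZAHeAmQCIgJkAmYCZAKqAmQC7gJkAzICZAN2AmQDugJkA/4CZAACAqgARgKoAIoCqADOAqgBEgKoAVYCqAGaAqgB3gKoAiICqAJmAqgCqgKoAu4CqAMyAqgDdgKoA7oCqAP+AqgAAgLsAEYC7ACKAuwAzgLsARIC7AFWAuwBmgLsAd4C7AIiAuwCZgLsAqoC7ALuAuwDMgLsA3YC7AO6AuwD/gLsAAIDMABGAzAAigMwAM4DMAESAzABVgMwAZoDMAHeAzACIgMwAmYDMAKqAzAC7gMwAzIDMAN2AzADugMwA/4DMAACA3QARgN0AIoDdADOA3QBEgN0AVYDdAGaA3QB3gN0AiIDdAJmA3QCqgN0Au4DdAMyA3QDdgN0A7oDdAP+A3QAAgO4AEYDuACKA7gAzgO4ARIDuAFWA7gBmgO4Ad4DuAIiA7gCZgO4AqoDuALuA7gDMgO4A3YDuAO6A7gD/gO4AAID/ABGA/wAigP8AM4D/AESA/wBVgP8AZoD/AHeA/wCIgP8AmYD/AKqA/wC7gP8AzID/AN2A/wDugP8A/4D/AHClx4WHh3eGdoaGhoeHl4WFhsiVdYZ2csiVdMemhOaEgNioh4eHh4eHd4eHh3aHl5eHhaeGh4eCpri3t6dy54Nw2IaHh4d3h4d3d4eHh4eGdYeHh3d3l5WBg6a4oqbYcnHGtoR2doZ2hJSFh4eGhoeGhod3h4eGtsWBkHC2hteBk5bap3V0g2OWuZWFh5enlYNzhIaHh4eFpPf65ZOVtaC1tsnXxLfIx7eot4OFhqfG2LelcnGBg3V0gdWypbeAtmGRcXC16ejYuKeWx4N1dYbIuNe1lpaEcoFwkIKTkZaUx8WTxuOQg6TG+LaXt4N0hqeXlNbJ2ce2uKjGcpTHcrW3psXH1mFwcHCBxcfJtoR0t5eDt8qop7fI6fnxyMikxYaYloW31reVc4KAgJKVhWSll3Wkp6iHiIfopqDFlpaVs4SGlpeouNbGx8m3poVyhraGlpR1qJeY2OmlkPnHk9X7k4aFdJVzhIeHl7eVpMPoqKbKtrWop9nIlYBg+Ka12MWycoNzk4S0lYant9qBcnG2hpWFdYW2t4KBhZH6xrWGtvfqtbP5+PfW6Ni4lHCXx5eHl4anx6aBhIeXlLJic7fI6Pj497aWlriolYBwlee3l4iXlqaFgoaGhoZ2l5aTpqWFhLd1hKaEgoCApafn1pPHqJeXhnSHl3WXh4aWg3GVcZCikYKTlJWFtqbJ2NhzUpbGpqVzh4eHh5eXqJWmlaAwo5allpRApZaUx8m5pYOFlOjYhIWHiJeIl3WFhaiXlMXEtbaWpoSml4SEhJOEh4dxxveDg5eYhpe4hXaXmKe2loH4tpWGlpeHhoSHh4eIh3SE97ZwloWVc4SmmJeHhoangbT6hWR2hYWEhZSol4eHdITn6ICUl5enc5aId4WmhpaWkOXFhXSnhaajobO1toeU1+n5gnGoiJeXlYaEU9eFt7iCkMeVZJa4yeiUQEDGh4WilPmzgLeHhbWEhNWVt6WThba2l7enppeHt+d0gMWHh4aBsrSBpnZy94JRt6WUxraUhIeHpqaGhpaGx/eTgnV2g9SDloSkc3P4pHGVx+nZyNqSh5ant3WXypV2uOilc2OV+pOEUremlPWjo4T3h5jHx4PGxKanlpeWhaiXl9fntee1gJWEpIPX+nJi5qeXpteTprVg1oaHmJiGhqfItde3x2CFp6bX57eX1eanh7d0laXpgmDXh4eXh4e3toVjhNjnw+X5+OjHtZeHh4eYucalt6SSk+rIl4eXt7iEZHZ0g6XXxoNzpXSTyIiHmMi3poSVkqejpJXJyMmndISHh4aGY5W4pre3pITal5fIl6WDQHCTlpeFg4NzlKWVdoeXdJd1tpWFc2Jztbalybh11nQ="/>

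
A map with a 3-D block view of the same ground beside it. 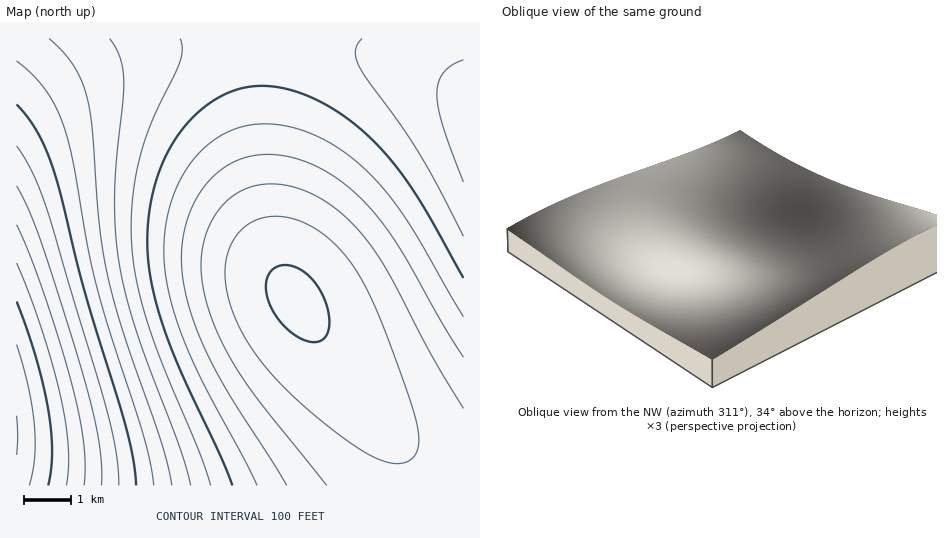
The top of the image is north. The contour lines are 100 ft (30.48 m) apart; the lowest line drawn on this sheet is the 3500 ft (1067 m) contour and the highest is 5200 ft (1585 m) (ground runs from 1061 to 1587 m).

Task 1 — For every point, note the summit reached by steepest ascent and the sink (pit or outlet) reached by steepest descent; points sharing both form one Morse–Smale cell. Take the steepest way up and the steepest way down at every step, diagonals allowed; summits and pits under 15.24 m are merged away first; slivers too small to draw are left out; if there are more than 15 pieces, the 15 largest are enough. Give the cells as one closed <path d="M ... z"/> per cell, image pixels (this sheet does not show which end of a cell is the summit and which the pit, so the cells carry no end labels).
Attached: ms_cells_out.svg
<path d="M260 38l-244 1 1 447 447-1-1-19-19-1-18-5-21-12-13-14-52-68-56-85-10-31-8-54-5-79z"/><path d="M463 38l-202 1 0 78 5 79 8 54 10 31 56 85 52 68 25 22 16 7 19 3 12 0z"/>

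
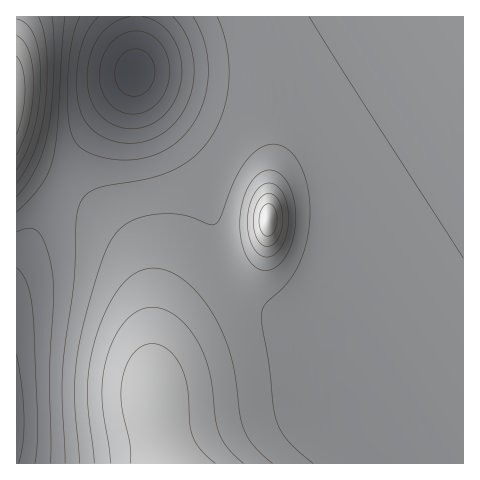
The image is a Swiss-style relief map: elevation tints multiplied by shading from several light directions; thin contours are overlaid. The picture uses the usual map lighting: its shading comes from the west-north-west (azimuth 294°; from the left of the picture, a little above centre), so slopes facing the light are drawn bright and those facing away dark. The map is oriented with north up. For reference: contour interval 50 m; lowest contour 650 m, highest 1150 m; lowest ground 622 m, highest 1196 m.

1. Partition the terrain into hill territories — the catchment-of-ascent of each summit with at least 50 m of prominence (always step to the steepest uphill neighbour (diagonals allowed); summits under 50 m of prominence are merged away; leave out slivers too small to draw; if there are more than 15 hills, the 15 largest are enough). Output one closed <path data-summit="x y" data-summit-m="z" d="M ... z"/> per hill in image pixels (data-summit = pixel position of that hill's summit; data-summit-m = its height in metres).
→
<path data-summit="269 220" data-summit-m="1196" d="M463 16l-327 1-1 60 3 11 16 27 39 51 12 21 13 58 12 28 11 17 19 15 23 10 26 5 10 7 10 21 14 69 39 39 3 8 79-1z"/><path data-summit="171 463" data-summit-m="1142" d="M134 74l-14 27-49 65-55 98 0 199 368 1-2-8-39-39-14-69-10-21-10-7-26-5-23-10-19-15-11-17-12-28-13-58-12-21-42-55-13-23z"/><path data-summit="17 95" data-summit-m="1185" d="M136 16l-120 1 1 246 54-97 49-65 14-24 2-14z"/>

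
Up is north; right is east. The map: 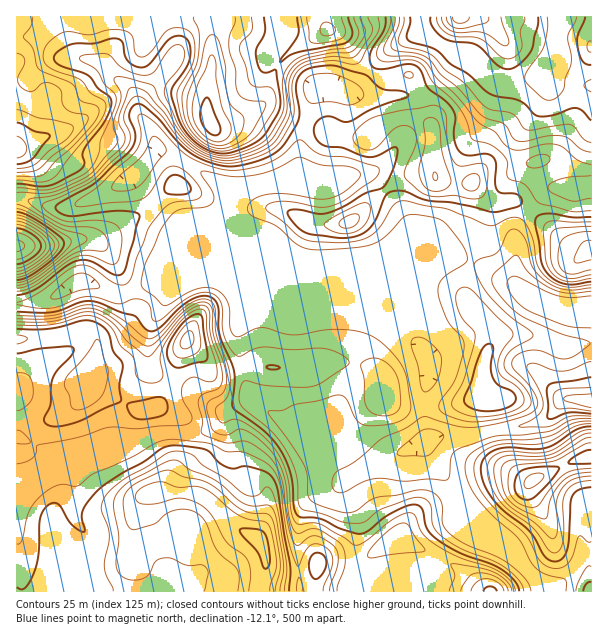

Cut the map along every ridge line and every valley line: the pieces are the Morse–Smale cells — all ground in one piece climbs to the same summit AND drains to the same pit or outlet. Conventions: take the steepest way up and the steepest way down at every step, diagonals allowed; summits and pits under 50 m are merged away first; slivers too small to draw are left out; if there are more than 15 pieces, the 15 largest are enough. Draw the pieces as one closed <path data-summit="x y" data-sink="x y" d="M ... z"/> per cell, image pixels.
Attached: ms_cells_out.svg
<path data-summit="258 539" data-sink="591 401" d="M243 264l-2 0 9 12 0 12-12 36 0 20 8 40 7 17-8 1-18 8-5 10-13 10-11 3-37 0-36 9-24 10-26 5-33 19-24 11-2 2 1 103 371-1-20-2-8-5-4-5-2-7 0-23 4-18 0-10-3-11-11-19 0-9 4-3-6-1-14-14-15-21 23-32 16-33 8-43 7-20 0-13-7-14-6-4-49 2-32-15z"/><path data-summit="210 123" data-sink="591 401" d="M282 16l-222 0 0 2 12 35 6 5 14 2 12 4 12 15 14 10 6 10 3 15 13 20 4 16 9 1 18 9 48 32 6 0 18-6 46-7-1-36 10-38 8-18-42-21-8-9 3-9 12-15z"/><path data-summit="483 395" data-sink="591 401" d="M423 250l-19 3-24 17-19 9 25 9 16 12 6 15 0 14 20 33 0 16-4 17 0 25 4 19 12-3 31 0 29-8 27-2 21-8 18-20 26 3-1-91-24 0-21-6-16-8-20-14-19-8-21-14z"/><path data-summit="90 390" data-sink="591 401" d="M173 278l-20 4-28 12-12 0-18-10-15-2-29 16-35 7 1 133 13 4 12 8 15 18 18-11 26-5 24-10 28-8 51-2 11-5 7-7 3-10-7-1-30-21-30-12-8-8 0-39 13-23z"/><path data-summit="435 177" data-sink="591 401" d="M371 72l-5 8-13 11-8 0-10-5-17 1-8 18-10 38 1 36 11 3 18 0 21-7 20 0 9 8 28 38 6 16-3 15 24 0 30 7 14 6 12 9 24 10-1-18 3-15-1-20 13-21-14-10-21 2-15-10-8-10-19 0-14-2-4-4-1-9 0-38-3-7-2-17-6-13-14-18-27 4z"/><path data-summit="17 246" data-sink="591 401" d="M161 150l-5 0-11 15-20 17-48 23-21 3-30-9-10 1 1 104 18-2 16-4 29-16 15 2 18 10 12 0 24-11 30-7 13-12 6-12 6-6 13-1 12-36 3-17-49-32z"/><path data-summit="533 480" data-sink="591 401" d="M575 398l-12 2-15 18-15 6-33 4-29 8-31 0-9 2-5 3 0 6 6 14 19 22 27 44 10 9 21 14 39 42 44-1 0-189z"/><path data-summit="17 149" data-sink="591 401" d="M59 16l-43 1 0 181 10 1 21 7 18 2 37-14 27-14 21-21 6-10 0-6-5-12-12-17-3-15-6-10-14-10-12-15-12-4-14-2-6-5z"/><path data-summit="491 591" data-sink="591 401" d="M425 440l-9 6-63 29-9 7 2 13 9 15 3 11 0 10-4 18 0 23 6 12 8 5 21 3 157 0 1-2-38-40-21-14-10-9-27-44-19-22z"/><path data-summit="348 222" data-sink="591 401" d="M366 174l-15 1-21 7-36-2-31 4-30 8-16 53 11 5 9 10 8 5 28 6 32 15 33 0 22-6 20-10 21-16 9-2 4-7-2-14-9-18-23-30-6-7z"/><path data-summit="435 177" data-sink="563 17" d="M422 32l-15 6-17 11-14 14-4 9 9 6 27-4 14 18 6 13 2 17 3 7 0 38 1 9 4 4 14 2 19 0 8 10 15 10 21-2 15 11 18-21 10-2-13-2-26-12-3-4 0-18 2-14 22-30 7-15-3-21-20 8-21 2-11-4-22-22-12-2z"/><path data-summit="17 246" data-sink="591 401" d="M368 280l-20 4 9 2 5 7 5 9 0 13-7 20-8 43-16 33-23 30 15 23 14 14 8 0 36-20 41-18-3-20 0-25 4-17 0-16-20-33 0-14-6-15-16-12z"/><path data-summit="188 339" data-sink="591 401" d="M215 244l-11 2-6 6-6 12-23 21-6 21-13 23-2 34 2 5 8 8 27 10 33 23 9 1 18-8 8-1-7-17-8-40 0-20 10-28 2-20-3-6-19-20z"/><path data-summit="17 246" data-sink="563 17" d="M545 70l-1 11 3 12-7 15-22 30-2 14 0 18 3 4 30 13 21 3 21-2 1-102-35-2-11-9z"/><path data-summit="459 17" data-sink="563 17" d="M561 16l-141 0 0 2 1 14 4 4 33 18 12 2 22 22 11 4 13 0 24-8 16-18 2-26z"/>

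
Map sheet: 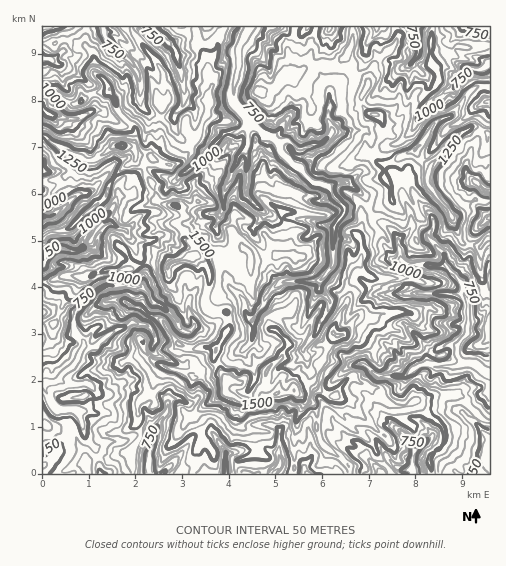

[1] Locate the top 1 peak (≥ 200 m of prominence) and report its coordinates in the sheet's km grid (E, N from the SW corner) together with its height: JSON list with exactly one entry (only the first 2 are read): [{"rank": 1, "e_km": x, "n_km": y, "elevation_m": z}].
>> [{"rank": 1, "e_km": 5.04, "n_km": 1.74, "elevation_m": 1656}]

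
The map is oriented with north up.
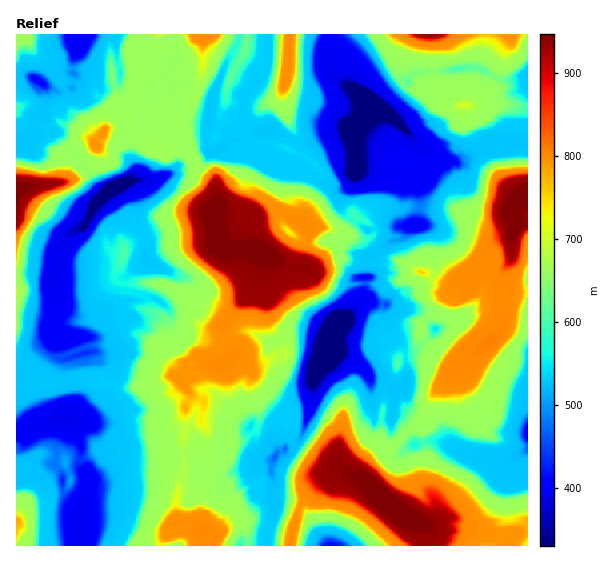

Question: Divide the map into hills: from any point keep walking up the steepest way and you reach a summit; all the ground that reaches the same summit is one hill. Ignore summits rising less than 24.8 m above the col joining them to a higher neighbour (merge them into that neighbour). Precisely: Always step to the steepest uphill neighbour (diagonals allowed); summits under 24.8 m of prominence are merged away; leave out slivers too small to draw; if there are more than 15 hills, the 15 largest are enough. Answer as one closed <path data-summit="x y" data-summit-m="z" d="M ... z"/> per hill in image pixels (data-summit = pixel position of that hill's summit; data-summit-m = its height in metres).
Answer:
<path data-summit="211 215" data-summit-m="1045" d="M171 66l-14 17-8 21-6 7 1 14-12 18-1 10 5 19-4 8-8 4 8 11 3 21 12 24 1 21-14 8-13 11-5 21-6 8-11 1-8 7-12 0-16-8-5-6-7 32-9-13-12-3-14 1 0 113 10 0 22-12-5-5-8-19-3-8 0-12 19-26 2-7-1-7 13-2 9 3 3 3 5 13 11-3 8 13-1 32-14 15-14 8 19 6 12 24 12 0 24 8 27 0 23-4 7 4 1 10 9 10 16 4-2 3 1 4 10 2 8-3 23-18 9 0 1-6 7-12 8-4 7 0 3-3 7-13 9-32 0-23 12-23 3-13-15-7-23-2-8 7-12 5-20-12-16 0-13-13-12-7-11-12-8-4-5-6-1-10-7-3 8 1 21 12 8 0 11-6 14-12 1-4-3-27 4-12 10-7 26-2 23 21 0 9-7 26 7 25 15 18 19 13 3-8 12-8 14-22 2-6 0-10 4-1 2-5 0-15 18-14 13-4 7-12 10-1-2-8 3-18-3-12-7-6-36-11-19-1-2-25-6-13-25 3-16 8-11 1-21-14-11 4-24-4-3-12-5-2-5 3-5 7 7 10-1 2-6-8-10-2-2-4-2 26-13 6-9 0-6 8 2-18-2-5-14-12 6-21 0-16 5-12z"/><path data-summit="374 491" data-summit-m="1069" d="M326 347l-1 6-12 23 0 23-9 32-7 14-3 2-7 0-8 4-7 12 0 33 3 17-4 8-2 25 259-1-1-95-13 7-25-3-7 4-9 1-19-12-16-6-9 0-14 4-11-18-12-10 0-29-9-7-12-2-7-12-7-6-15-7-8 3-6-5z"/><path data-summit="513 209" data-summit-m="1065" d="M525 145l-36 0-8 6-24 11-12-3-6 2-6 15-6 6-12 2 4 5 1 10-3 25 2 2 8 0 9 10 0 35-11 14-27 9-11 10 8 5 26 4 15 16-19 21-12 2 3 20-1 9-6 9-8 2-1 25 12 10 11 18 14-4 9 0 16 6 19 12 9-1 7-4 25 3 14-8 0-145-11-5-14-1-24 3-2 2 8-18 0-5-9-5 8-19 0-7-9-6-18-5-22-10 12 2 15-5 9 0 14 5 12 0 30-15 1-68z"/><path data-summit="203 532" data-summit-m="803" d="M71 418l-2 1 2 5 10 23-1 14 11 16 0 7-12 29 0 18 15-1 16 4 9 9 0 3 149-1 3-24 4-8-2-16-11 1-5-3 0-4 6-5 9-1 1-8-2-8-9 0-23 18-14 3-5-5 2-4-18-6-7-8-1-10-3-3-6-1-21 4-27 0-24-8-8 1-7-5-9-20z"/><path data-summit="463 105" data-summit-m="710" d="M478 67l-63 6-34 35 14 10 22 26 10 6 11 11 7-2 12 3 24-11 8-6 38 1 1-70-10 3-19 0z"/><path data-summit="290 40" data-summit-m="798" d="M330 34l-62 1 0 28-3 8-4 6-12 11-4 8 0 19 9 16 9 2 11-4 19 13 9 1 20-9 15-3 13 2 15-13 10-16-28-18-6-7-4-19-8-11z"/><path data-summit="255 249" data-summit-m="1033" d="M277 219l-26 2-10 7-4 12 3 27-10 12-16 10-8 0-24-12 3 4 0 8 49 42 16 0 20 12 12-5 8-7 23 2 16 6 4-8-28-23-9-17-3-16 7-26 0-9z"/><path data-summit="17 189" data-summit-m="1011" d="M53 133l-7 4-9 0-4-3-10 13-7 0 1 131 12-3 25 3 2-2 0-15 4-17 9-10 16-9 10-21 13-11-9-5-15-23-27-24z"/><path data-summit="97 147" data-summit-m="795" d="M162 50l-11 3-8 8-4 11-2 16-3 3-11-1-3-3-1-6-9 5-9 1-2 8-5 4-8 0-7-2-6-8-16 2-12-4 0 18-2 6 0 8 10 10 4 12 27 24 15 23 7 5 11-7 12-3 7-11-5-19 1-10 12-18-1-14 6-7 3-11 8-14 15-16z"/><path data-summit="125 253" data-summit-m="606" d="M126 185l-15 4-6 8-6 2-4 5-10 21-16 9-9 10-5 33 0 15 2 11 6 6 16 8 12 0 8-7 14-3 8-27 13-11 14-8-1-21-11-20-4-25z"/><path data-summit="429 35" data-summit-m="932" d="M483 34l-152 0-2 15 8 11 2 13 5 10 25 18 13 6 33-34 62-6 6-19z"/><path data-summit="17 521" data-summit-m="780" d="M66 417l-11 1-29 15-10 2 1 111 63-1 0-40-16-13-1-15-7-13 0-15 8-17z"/><path data-summit="207 35" data-summit-m="800" d="M239 34l-62 0-4 7-10 8 12 12-3 8 4 6 0 4-5 12 0 16-6 21 14 12 2 5 0 16 4-6 9 0 13-6 1-30 4-23 12-29 13-23z"/><path data-summit="398 363" data-summit-m="614" d="M369 301l-32 22-1 6-9 12-2 6 9 10 8-3 19 9 10 16 15 3 8 9 7-1 7-14-4-28-12-19-9-9-2-11z"/><path data-summit="514 229" data-summit-m="1042" d="M527 215l-30 15-12 0-14-5-9 0-15 5-8-1 18 9 18 5 9 6 0 7-8 19 9 5-6 21 24-3 25 5z"/>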